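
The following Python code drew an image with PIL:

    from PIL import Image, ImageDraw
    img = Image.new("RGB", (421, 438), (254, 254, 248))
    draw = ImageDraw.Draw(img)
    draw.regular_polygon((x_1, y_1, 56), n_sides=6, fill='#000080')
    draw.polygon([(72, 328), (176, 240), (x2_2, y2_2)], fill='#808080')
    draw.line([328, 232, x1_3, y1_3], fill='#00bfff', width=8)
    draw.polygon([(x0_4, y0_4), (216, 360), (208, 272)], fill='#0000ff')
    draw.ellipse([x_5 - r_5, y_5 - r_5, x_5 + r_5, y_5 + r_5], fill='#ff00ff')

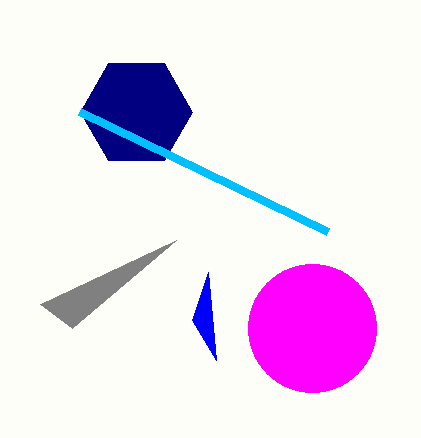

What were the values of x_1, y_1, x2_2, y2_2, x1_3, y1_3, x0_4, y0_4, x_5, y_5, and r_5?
x_1 = 136, y_1 = 112, x2_2 = 40, y2_2 = 304, x1_3 = 80, y1_3 = 112, x0_4 = 192, y0_4 = 320, x_5 = 312, y_5 = 328, r_5 = 64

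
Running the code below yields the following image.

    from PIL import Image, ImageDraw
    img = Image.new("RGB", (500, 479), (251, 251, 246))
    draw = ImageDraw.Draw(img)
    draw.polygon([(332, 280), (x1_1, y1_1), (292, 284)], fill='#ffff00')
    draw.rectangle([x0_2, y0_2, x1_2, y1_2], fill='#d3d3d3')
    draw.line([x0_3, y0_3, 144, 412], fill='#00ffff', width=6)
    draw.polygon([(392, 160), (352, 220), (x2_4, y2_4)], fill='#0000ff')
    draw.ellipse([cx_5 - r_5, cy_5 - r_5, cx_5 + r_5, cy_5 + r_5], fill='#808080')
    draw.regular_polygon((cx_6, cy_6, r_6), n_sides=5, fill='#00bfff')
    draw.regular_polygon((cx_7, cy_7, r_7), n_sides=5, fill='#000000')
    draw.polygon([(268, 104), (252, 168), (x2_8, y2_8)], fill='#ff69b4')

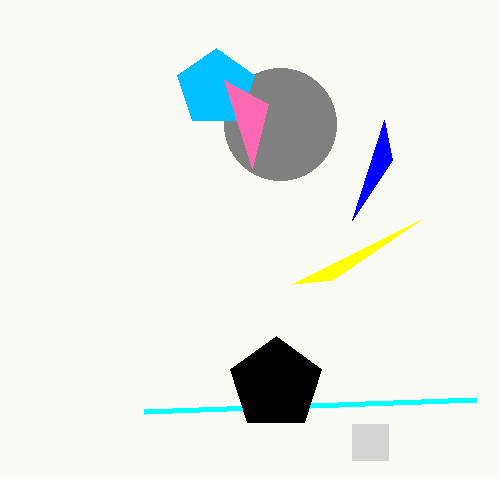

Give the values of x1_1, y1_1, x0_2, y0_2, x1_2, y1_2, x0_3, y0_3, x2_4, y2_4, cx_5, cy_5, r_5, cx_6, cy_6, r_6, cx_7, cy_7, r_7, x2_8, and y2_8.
x1_1 = 420, y1_1 = 220, x0_2 = 352, y0_2 = 424, x1_2 = 388, y1_2 = 460, x0_3 = 476, y0_3 = 400, x2_4 = 384, y2_4 = 120, cx_5 = 280, cy_5 = 124, r_5 = 56, cx_6 = 216, cy_6 = 88, r_6 = 40, cx_7 = 276, cy_7 = 384, r_7 = 48, x2_8 = 224, y2_8 = 80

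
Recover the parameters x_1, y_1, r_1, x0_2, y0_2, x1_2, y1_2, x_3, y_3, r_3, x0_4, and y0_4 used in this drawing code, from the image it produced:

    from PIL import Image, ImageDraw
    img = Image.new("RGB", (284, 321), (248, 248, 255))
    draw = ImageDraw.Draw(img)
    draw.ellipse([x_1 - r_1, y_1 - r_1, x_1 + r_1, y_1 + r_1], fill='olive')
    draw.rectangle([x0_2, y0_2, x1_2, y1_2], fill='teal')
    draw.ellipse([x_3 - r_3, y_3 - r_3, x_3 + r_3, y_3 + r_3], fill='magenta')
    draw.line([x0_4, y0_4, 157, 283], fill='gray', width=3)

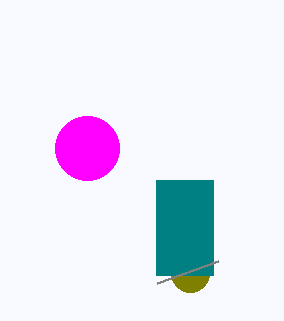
x_1 = 190
y_1 = 273
r_1 = 19
x0_2 = 156
y0_2 = 180
x1_2 = 213
y1_2 = 275
x_3 = 87
y_3 = 148
r_3 = 32
x0_4 = 218
y0_4 = 261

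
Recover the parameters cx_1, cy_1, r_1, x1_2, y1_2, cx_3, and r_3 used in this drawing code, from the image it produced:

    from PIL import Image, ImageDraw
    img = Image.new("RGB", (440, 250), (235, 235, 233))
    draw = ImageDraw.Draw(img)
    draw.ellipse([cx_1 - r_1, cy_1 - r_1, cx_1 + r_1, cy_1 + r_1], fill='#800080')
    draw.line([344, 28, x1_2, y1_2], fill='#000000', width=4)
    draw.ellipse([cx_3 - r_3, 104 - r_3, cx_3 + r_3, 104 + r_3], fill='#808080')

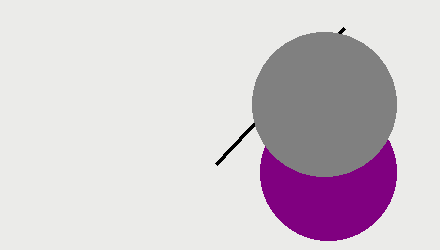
cx_1 = 328, cy_1 = 172, r_1 = 68, x1_2 = 216, y1_2 = 164, cx_3 = 324, r_3 = 72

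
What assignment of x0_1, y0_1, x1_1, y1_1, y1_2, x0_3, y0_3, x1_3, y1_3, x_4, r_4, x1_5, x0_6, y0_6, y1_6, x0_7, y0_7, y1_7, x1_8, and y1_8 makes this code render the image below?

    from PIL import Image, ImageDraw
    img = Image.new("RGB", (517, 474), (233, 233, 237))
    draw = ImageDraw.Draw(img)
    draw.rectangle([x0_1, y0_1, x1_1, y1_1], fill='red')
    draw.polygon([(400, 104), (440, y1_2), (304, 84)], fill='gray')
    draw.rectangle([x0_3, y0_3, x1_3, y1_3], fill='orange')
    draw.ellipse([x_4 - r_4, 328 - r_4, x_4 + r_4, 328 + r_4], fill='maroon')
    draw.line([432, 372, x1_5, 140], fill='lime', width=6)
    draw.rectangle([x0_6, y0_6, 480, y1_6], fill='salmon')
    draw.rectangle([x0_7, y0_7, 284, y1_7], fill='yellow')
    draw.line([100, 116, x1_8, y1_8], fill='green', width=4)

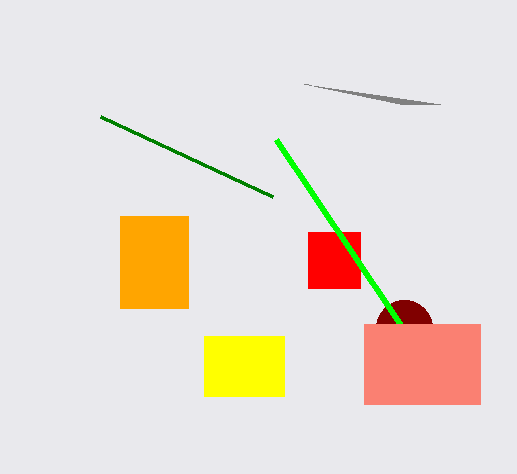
x0_1 = 308
y0_1 = 232
x1_1 = 360
y1_1 = 288
y1_2 = 104
x0_3 = 120
y0_3 = 216
x1_3 = 188
y1_3 = 308
x_4 = 404
r_4 = 28
x1_5 = 276
x0_6 = 364
y0_6 = 324
y1_6 = 404
x0_7 = 204
y0_7 = 336
y1_7 = 396
x1_8 = 272
y1_8 = 196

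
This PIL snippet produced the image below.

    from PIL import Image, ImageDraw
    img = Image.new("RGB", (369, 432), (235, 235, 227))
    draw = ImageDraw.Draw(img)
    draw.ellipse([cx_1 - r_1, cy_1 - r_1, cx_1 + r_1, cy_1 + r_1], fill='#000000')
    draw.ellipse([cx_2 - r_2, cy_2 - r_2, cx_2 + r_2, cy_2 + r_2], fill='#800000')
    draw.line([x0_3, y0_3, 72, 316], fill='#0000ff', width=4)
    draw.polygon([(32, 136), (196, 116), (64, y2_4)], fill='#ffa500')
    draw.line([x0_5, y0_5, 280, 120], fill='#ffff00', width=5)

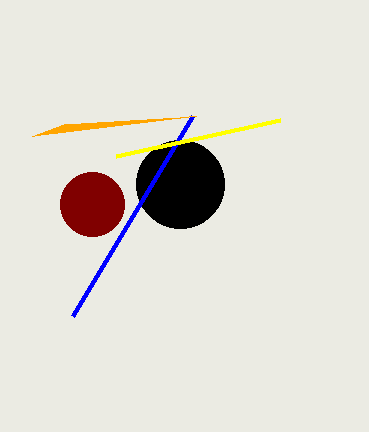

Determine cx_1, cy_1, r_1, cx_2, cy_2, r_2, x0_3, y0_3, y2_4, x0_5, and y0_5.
cx_1 = 180; cy_1 = 184; r_1 = 44; cx_2 = 92; cy_2 = 204; r_2 = 32; x0_3 = 192; y0_3 = 116; y2_4 = 124; x0_5 = 116; y0_5 = 156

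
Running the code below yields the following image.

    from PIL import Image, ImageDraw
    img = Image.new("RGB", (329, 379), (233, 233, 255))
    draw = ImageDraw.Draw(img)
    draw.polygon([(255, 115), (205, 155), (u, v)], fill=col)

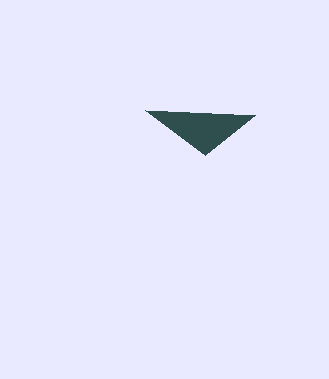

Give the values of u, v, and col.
u = 145; v = 110; col = 'darkslategray'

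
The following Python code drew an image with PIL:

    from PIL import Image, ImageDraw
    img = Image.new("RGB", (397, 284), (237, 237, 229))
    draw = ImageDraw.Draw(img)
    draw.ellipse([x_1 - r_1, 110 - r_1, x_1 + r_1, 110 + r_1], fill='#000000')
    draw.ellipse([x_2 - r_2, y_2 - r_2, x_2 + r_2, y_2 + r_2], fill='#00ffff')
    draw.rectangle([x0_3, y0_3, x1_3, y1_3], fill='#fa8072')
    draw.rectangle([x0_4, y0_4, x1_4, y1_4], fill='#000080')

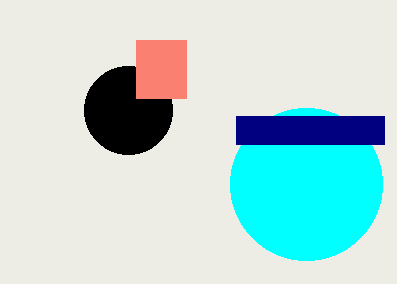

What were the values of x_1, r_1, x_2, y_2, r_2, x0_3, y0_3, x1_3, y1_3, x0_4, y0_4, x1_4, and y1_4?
x_1 = 128, r_1 = 44, x_2 = 306, y_2 = 184, r_2 = 76, x0_3 = 136, y0_3 = 40, x1_3 = 186, y1_3 = 98, x0_4 = 236, y0_4 = 116, x1_4 = 384, y1_4 = 144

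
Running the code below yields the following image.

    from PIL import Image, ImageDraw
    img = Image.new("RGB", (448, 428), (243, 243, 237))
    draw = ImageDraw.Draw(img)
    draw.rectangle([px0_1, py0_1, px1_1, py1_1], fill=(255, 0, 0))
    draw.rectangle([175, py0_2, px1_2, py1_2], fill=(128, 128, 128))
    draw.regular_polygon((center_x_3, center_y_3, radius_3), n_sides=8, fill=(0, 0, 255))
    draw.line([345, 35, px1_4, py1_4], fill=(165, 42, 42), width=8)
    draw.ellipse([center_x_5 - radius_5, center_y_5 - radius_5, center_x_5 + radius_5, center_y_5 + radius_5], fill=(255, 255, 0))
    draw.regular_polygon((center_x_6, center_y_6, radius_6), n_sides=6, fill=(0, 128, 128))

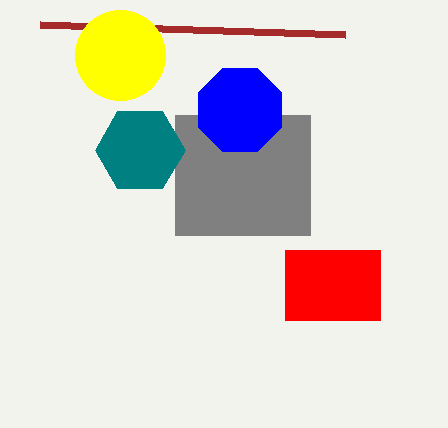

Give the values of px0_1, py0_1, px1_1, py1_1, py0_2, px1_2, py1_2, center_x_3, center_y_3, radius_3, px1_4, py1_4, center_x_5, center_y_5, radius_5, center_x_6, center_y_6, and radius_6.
px0_1 = 285
py0_1 = 250
px1_1 = 380
py1_1 = 320
py0_2 = 115
px1_2 = 310
py1_2 = 235
center_x_3 = 240
center_y_3 = 110
radius_3 = 45
px1_4 = 40
py1_4 = 25
center_x_5 = 120
center_y_5 = 55
radius_5 = 45
center_x_6 = 140
center_y_6 = 150
radius_6 = 45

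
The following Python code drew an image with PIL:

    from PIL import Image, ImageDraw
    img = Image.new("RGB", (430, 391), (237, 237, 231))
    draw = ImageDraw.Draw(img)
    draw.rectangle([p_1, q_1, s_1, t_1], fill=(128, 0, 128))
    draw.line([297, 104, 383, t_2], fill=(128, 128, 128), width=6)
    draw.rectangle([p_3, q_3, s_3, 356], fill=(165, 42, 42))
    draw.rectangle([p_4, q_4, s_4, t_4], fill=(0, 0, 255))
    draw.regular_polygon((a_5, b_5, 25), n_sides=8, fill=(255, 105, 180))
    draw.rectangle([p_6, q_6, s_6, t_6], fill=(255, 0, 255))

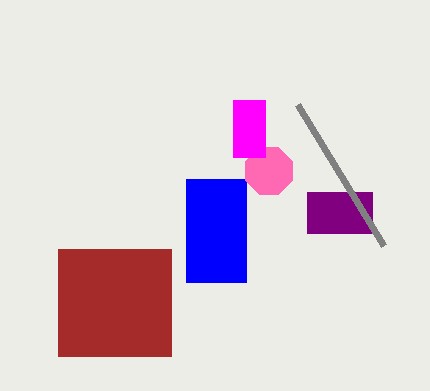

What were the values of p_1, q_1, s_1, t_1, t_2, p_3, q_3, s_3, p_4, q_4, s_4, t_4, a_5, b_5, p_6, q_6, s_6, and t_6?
p_1 = 307; q_1 = 192; s_1 = 372; t_1 = 233; t_2 = 245; p_3 = 58; q_3 = 249; s_3 = 171; p_4 = 186; q_4 = 179; s_4 = 246; t_4 = 282; a_5 = 269; b_5 = 171; p_6 = 233; q_6 = 100; s_6 = 265; t_6 = 157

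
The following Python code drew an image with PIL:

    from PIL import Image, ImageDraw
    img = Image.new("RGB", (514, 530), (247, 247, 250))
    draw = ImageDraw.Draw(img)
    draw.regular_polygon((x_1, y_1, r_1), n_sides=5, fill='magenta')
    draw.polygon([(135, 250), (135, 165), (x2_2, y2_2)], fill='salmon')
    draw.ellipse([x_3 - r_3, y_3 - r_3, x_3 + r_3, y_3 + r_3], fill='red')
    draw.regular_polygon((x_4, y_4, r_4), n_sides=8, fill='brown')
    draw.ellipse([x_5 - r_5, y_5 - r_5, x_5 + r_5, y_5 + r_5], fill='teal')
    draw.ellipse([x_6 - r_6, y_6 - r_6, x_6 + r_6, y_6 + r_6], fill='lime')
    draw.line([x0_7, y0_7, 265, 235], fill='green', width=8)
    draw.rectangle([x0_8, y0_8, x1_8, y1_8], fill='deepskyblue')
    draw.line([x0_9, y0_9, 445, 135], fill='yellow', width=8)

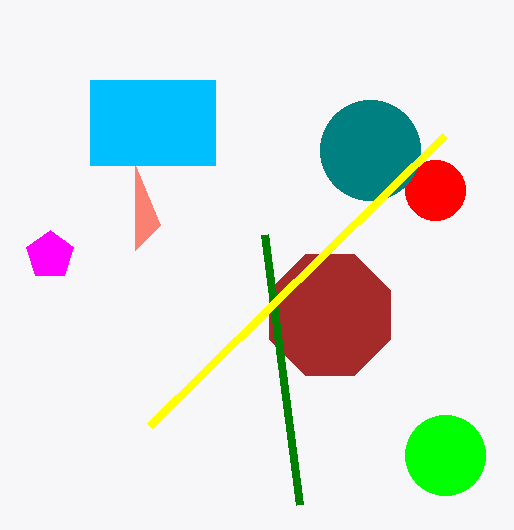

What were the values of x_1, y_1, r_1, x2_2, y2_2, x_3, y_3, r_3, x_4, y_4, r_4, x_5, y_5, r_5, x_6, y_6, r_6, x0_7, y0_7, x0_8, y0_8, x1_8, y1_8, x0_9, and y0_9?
x_1 = 50, y_1 = 255, r_1 = 25, x2_2 = 160, y2_2 = 225, x_3 = 435, y_3 = 190, r_3 = 30, x_4 = 330, y_4 = 315, r_4 = 65, x_5 = 370, y_5 = 150, r_5 = 50, x_6 = 445, y_6 = 455, r_6 = 40, x0_7 = 300, y0_7 = 505, x0_8 = 90, y0_8 = 80, x1_8 = 215, y1_8 = 165, x0_9 = 150, y0_9 = 425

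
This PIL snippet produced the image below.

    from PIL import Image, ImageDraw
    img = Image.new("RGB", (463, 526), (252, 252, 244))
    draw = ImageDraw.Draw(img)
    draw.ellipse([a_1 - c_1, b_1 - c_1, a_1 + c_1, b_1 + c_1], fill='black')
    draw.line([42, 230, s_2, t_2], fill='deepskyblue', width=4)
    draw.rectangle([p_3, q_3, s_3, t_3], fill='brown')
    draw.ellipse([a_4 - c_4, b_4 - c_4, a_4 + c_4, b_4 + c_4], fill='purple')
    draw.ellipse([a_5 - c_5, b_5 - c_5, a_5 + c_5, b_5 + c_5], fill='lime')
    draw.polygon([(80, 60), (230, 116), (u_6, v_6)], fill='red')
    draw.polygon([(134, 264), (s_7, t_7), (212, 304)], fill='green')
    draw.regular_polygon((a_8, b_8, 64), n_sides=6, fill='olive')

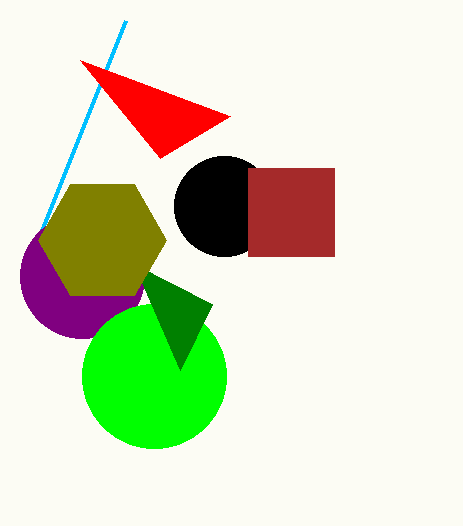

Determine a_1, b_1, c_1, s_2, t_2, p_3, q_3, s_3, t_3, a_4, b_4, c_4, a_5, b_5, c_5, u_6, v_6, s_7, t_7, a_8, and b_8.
a_1 = 224, b_1 = 206, c_1 = 50, s_2 = 126, t_2 = 20, p_3 = 248, q_3 = 168, s_3 = 334, t_3 = 256, a_4 = 82, b_4 = 276, c_4 = 62, a_5 = 154, b_5 = 376, c_5 = 72, u_6 = 160, v_6 = 158, s_7 = 180, t_7 = 370, a_8 = 102, b_8 = 240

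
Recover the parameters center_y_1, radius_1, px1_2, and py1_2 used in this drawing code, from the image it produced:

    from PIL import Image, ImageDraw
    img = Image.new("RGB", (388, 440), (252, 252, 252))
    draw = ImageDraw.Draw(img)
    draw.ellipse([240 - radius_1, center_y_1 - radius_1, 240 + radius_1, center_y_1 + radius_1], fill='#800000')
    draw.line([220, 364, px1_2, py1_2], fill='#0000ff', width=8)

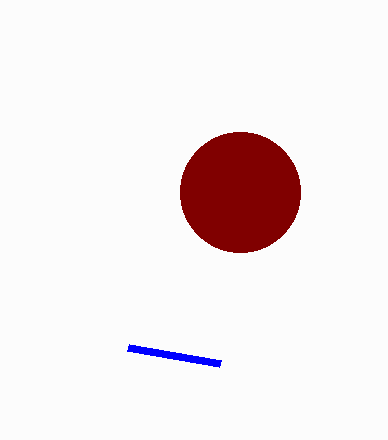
center_y_1 = 192, radius_1 = 60, px1_2 = 128, py1_2 = 348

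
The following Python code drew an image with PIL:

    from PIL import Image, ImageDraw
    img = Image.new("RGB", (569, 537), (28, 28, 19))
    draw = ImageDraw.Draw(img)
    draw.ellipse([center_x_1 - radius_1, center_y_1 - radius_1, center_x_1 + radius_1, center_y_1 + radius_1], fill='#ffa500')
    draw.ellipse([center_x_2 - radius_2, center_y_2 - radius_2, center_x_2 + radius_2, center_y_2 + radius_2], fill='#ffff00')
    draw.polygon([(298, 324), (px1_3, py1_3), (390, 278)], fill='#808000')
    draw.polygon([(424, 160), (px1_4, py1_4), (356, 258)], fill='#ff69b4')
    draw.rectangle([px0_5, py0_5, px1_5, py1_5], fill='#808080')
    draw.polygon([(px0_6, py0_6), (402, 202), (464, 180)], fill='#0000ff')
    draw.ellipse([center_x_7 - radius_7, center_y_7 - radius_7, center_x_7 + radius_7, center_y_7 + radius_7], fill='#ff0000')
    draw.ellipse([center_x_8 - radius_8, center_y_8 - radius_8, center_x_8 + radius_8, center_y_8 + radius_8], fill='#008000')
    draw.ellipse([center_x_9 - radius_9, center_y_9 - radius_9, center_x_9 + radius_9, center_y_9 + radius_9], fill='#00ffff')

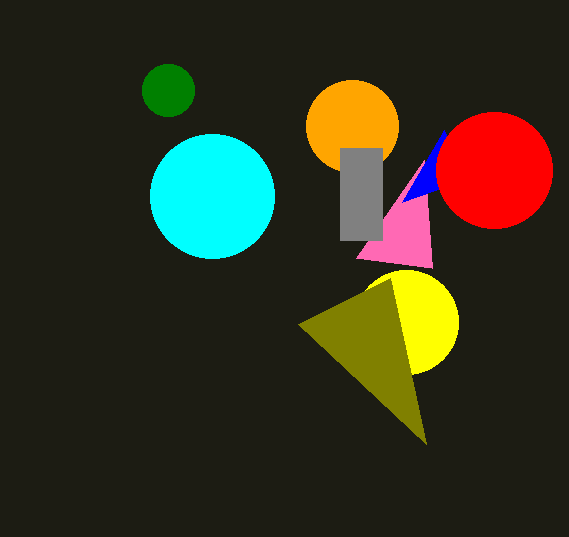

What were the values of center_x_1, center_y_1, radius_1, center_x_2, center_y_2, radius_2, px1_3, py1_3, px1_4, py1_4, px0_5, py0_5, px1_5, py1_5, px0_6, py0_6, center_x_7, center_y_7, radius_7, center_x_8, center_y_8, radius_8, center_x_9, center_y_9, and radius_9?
center_x_1 = 352; center_y_1 = 126; radius_1 = 46; center_x_2 = 406; center_y_2 = 322; radius_2 = 52; px1_3 = 426; py1_3 = 444; px1_4 = 432; py1_4 = 268; px0_5 = 340; py0_5 = 148; px1_5 = 382; py1_5 = 240; px0_6 = 444; py0_6 = 130; center_x_7 = 494; center_y_7 = 170; radius_7 = 58; center_x_8 = 168; center_y_8 = 90; radius_8 = 26; center_x_9 = 212; center_y_9 = 196; radius_9 = 62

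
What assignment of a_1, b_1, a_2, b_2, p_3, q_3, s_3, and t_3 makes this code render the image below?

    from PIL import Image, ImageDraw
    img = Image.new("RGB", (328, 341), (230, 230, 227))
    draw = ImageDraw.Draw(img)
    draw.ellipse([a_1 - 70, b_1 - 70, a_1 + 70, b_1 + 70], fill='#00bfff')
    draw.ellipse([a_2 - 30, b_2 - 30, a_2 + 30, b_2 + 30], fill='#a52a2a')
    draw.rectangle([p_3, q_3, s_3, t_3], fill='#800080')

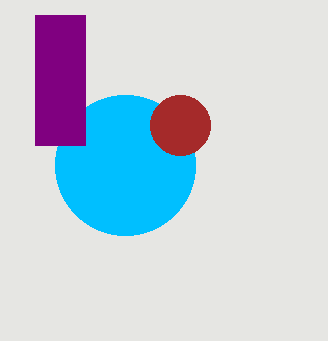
a_1 = 125
b_1 = 165
a_2 = 180
b_2 = 125
p_3 = 35
q_3 = 15
s_3 = 85
t_3 = 145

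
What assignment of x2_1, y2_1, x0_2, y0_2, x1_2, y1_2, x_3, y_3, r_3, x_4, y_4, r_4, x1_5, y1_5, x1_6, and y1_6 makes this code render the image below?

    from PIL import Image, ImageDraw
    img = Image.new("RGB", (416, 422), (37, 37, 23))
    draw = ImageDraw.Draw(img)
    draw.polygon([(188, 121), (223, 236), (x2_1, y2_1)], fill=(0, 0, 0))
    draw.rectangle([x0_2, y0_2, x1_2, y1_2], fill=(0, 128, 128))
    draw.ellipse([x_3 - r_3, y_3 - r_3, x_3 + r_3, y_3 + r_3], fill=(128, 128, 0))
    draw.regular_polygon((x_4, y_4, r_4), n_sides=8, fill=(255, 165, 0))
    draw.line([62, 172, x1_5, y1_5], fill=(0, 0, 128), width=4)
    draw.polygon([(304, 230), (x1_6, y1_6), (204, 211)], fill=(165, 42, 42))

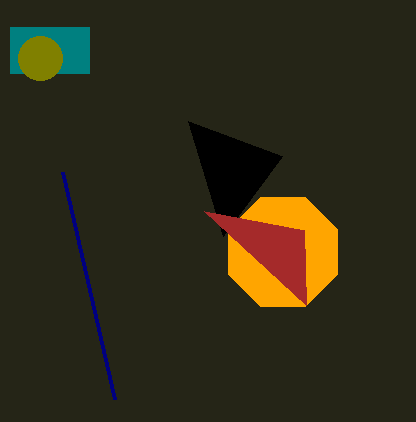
x2_1 = 282; y2_1 = 156; x0_2 = 10; y0_2 = 27; x1_2 = 89; y1_2 = 73; x_3 = 40; y_3 = 58; r_3 = 22; x_4 = 283; y_4 = 252; r_4 = 59; x1_5 = 114; y1_5 = 399; x1_6 = 306; y1_6 = 305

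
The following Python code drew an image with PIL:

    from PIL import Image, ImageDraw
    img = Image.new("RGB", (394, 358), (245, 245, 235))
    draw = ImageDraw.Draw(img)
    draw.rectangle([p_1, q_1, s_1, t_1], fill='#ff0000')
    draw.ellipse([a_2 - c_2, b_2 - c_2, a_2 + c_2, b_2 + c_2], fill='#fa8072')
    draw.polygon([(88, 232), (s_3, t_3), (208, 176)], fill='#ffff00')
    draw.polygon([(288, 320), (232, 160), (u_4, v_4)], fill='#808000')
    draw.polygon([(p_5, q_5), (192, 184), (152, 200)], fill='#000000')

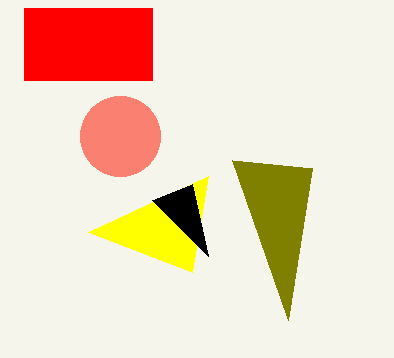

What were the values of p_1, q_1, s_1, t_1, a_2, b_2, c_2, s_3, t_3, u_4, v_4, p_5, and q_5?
p_1 = 24, q_1 = 8, s_1 = 152, t_1 = 80, a_2 = 120, b_2 = 136, c_2 = 40, s_3 = 192, t_3 = 272, u_4 = 312, v_4 = 168, p_5 = 208, q_5 = 256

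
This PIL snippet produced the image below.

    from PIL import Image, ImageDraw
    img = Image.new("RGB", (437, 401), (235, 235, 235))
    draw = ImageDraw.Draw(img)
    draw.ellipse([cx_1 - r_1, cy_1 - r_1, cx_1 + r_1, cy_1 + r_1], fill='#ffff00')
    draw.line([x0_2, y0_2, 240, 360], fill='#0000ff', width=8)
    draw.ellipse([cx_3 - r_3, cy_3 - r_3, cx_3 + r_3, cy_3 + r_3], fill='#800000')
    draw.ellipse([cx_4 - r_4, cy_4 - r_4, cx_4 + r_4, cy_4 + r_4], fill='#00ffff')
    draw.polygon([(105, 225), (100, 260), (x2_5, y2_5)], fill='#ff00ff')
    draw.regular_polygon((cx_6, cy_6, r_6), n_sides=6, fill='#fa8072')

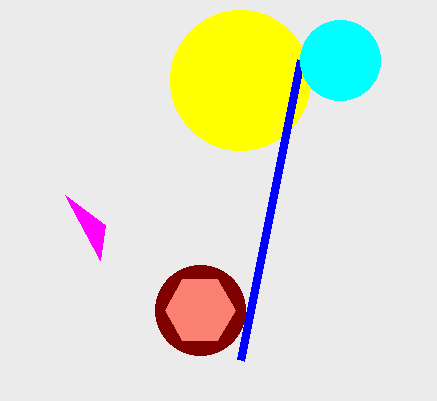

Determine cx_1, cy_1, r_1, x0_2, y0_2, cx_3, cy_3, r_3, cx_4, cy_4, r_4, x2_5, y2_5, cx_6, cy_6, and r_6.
cx_1 = 240; cy_1 = 80; r_1 = 70; x0_2 = 300; y0_2 = 60; cx_3 = 200; cy_3 = 310; r_3 = 45; cx_4 = 340; cy_4 = 60; r_4 = 40; x2_5 = 65; y2_5 = 195; cx_6 = 200; cy_6 = 310; r_6 = 35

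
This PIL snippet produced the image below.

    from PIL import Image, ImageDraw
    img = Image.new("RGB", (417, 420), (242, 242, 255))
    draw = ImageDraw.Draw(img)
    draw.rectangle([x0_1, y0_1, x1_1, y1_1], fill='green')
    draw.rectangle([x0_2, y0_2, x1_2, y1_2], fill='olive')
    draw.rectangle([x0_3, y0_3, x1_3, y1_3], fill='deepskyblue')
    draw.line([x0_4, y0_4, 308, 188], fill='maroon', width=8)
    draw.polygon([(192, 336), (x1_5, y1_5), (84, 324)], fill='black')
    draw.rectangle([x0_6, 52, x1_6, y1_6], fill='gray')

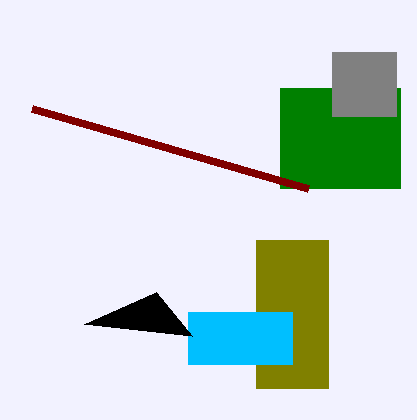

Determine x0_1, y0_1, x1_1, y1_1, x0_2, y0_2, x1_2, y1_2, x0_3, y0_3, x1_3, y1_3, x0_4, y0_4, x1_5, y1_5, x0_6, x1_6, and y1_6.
x0_1 = 280; y0_1 = 88; x1_1 = 400; y1_1 = 188; x0_2 = 256; y0_2 = 240; x1_2 = 328; y1_2 = 388; x0_3 = 188; y0_3 = 312; x1_3 = 292; y1_3 = 364; x0_4 = 32; y0_4 = 108; x1_5 = 156; y1_5 = 292; x0_6 = 332; x1_6 = 396; y1_6 = 116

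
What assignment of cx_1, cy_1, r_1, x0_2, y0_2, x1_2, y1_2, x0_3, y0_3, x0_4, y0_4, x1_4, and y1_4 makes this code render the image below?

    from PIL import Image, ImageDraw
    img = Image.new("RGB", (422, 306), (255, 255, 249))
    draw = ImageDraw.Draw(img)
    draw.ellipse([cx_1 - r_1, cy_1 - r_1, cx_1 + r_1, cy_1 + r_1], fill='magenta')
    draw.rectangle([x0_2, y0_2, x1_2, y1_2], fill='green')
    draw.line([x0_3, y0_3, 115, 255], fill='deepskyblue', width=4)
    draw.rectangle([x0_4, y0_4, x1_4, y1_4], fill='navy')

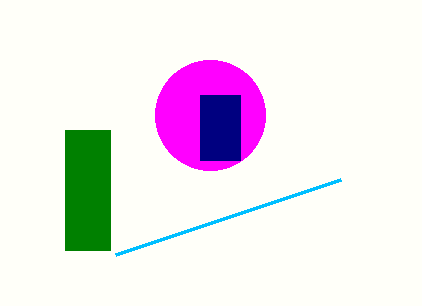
cx_1 = 210; cy_1 = 115; r_1 = 55; x0_2 = 65; y0_2 = 130; x1_2 = 110; y1_2 = 250; x0_3 = 340; y0_3 = 180; x0_4 = 200; y0_4 = 95; x1_4 = 240; y1_4 = 160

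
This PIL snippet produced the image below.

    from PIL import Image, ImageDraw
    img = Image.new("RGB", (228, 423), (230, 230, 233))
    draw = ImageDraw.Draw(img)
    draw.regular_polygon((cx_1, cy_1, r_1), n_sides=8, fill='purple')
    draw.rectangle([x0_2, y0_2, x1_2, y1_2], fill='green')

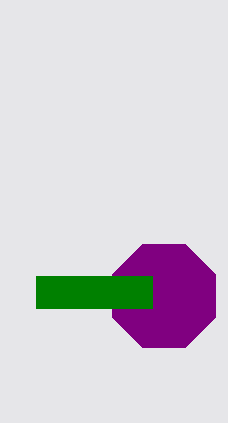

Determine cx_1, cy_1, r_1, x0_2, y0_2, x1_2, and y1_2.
cx_1 = 164
cy_1 = 296
r_1 = 56
x0_2 = 36
y0_2 = 276
x1_2 = 152
y1_2 = 308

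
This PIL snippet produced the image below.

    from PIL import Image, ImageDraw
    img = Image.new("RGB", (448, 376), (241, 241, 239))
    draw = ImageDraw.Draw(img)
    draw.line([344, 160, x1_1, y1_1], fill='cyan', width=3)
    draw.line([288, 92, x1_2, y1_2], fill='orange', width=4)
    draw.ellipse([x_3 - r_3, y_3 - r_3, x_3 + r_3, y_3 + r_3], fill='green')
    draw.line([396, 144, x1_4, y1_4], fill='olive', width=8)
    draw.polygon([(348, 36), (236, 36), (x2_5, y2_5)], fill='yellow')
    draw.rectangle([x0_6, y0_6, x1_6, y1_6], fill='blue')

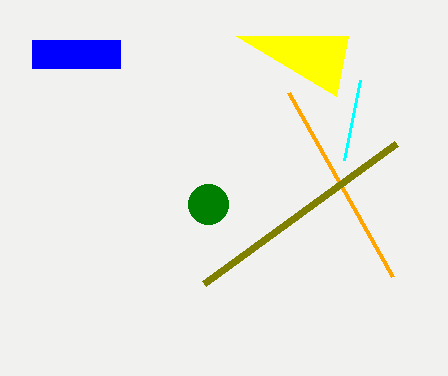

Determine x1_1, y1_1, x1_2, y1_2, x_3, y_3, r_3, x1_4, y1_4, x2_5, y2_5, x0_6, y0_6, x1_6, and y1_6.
x1_1 = 360; y1_1 = 80; x1_2 = 392; y1_2 = 276; x_3 = 208; y_3 = 204; r_3 = 20; x1_4 = 204; y1_4 = 284; x2_5 = 336; y2_5 = 96; x0_6 = 32; y0_6 = 40; x1_6 = 120; y1_6 = 68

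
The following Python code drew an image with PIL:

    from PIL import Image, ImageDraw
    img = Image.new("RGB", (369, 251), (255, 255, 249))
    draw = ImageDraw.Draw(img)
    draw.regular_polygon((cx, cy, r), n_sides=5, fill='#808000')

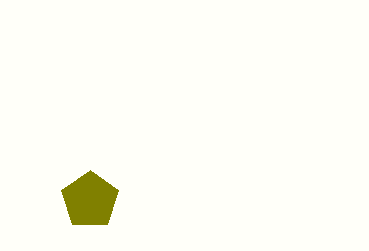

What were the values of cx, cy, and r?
cx = 90
cy = 200
r = 30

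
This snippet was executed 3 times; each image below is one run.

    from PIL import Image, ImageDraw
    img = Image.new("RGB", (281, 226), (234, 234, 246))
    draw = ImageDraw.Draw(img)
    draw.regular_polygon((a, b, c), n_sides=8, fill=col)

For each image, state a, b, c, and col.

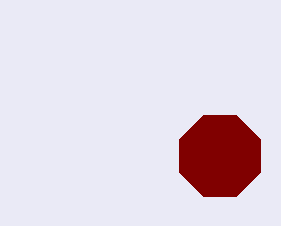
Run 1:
a = 220
b = 156
c = 44
col = 'maroon'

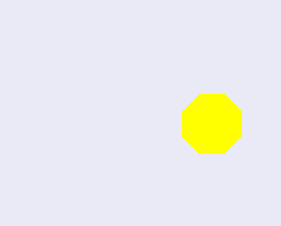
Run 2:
a = 212
b = 124
c = 32
col = 'yellow'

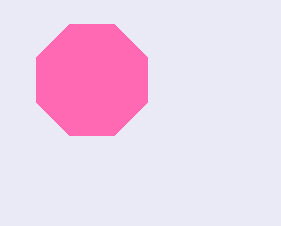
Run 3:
a = 92, b = 80, c = 60, col = 'hotpink'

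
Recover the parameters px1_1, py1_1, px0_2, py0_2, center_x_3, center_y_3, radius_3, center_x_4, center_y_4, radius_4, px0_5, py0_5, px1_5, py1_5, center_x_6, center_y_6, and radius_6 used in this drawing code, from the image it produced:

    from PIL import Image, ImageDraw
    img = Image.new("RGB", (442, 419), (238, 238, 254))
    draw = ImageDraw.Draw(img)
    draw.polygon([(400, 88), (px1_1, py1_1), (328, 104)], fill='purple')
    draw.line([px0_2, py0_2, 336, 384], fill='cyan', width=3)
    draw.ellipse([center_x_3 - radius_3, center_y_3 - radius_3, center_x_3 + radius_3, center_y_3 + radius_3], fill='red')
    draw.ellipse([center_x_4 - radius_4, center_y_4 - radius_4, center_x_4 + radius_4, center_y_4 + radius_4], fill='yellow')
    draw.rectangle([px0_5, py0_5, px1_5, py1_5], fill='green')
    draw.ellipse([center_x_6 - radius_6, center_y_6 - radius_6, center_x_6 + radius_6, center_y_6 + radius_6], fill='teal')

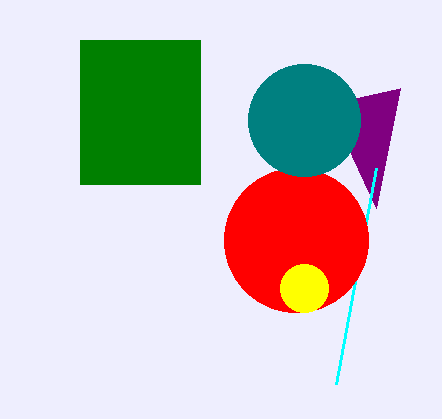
px1_1 = 376
py1_1 = 208
px0_2 = 376
py0_2 = 168
center_x_3 = 296
center_y_3 = 240
radius_3 = 72
center_x_4 = 304
center_y_4 = 288
radius_4 = 24
px0_5 = 80
py0_5 = 40
px1_5 = 200
py1_5 = 184
center_x_6 = 304
center_y_6 = 120
radius_6 = 56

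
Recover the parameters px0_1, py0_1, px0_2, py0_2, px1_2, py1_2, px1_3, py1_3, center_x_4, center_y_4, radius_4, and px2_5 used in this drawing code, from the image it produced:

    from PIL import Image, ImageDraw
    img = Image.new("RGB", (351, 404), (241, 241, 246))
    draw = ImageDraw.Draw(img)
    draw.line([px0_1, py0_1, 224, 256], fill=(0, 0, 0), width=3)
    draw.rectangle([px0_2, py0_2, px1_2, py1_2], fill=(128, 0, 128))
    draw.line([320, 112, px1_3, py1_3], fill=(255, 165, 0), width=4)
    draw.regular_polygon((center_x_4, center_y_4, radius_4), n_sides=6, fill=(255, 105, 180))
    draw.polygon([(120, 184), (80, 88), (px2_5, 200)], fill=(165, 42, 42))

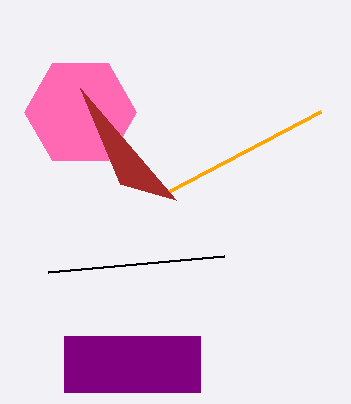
px0_1 = 48; py0_1 = 272; px0_2 = 64; py0_2 = 336; px1_2 = 200; py1_2 = 392; px1_3 = 168; py1_3 = 192; center_x_4 = 80; center_y_4 = 112; radius_4 = 56; px2_5 = 176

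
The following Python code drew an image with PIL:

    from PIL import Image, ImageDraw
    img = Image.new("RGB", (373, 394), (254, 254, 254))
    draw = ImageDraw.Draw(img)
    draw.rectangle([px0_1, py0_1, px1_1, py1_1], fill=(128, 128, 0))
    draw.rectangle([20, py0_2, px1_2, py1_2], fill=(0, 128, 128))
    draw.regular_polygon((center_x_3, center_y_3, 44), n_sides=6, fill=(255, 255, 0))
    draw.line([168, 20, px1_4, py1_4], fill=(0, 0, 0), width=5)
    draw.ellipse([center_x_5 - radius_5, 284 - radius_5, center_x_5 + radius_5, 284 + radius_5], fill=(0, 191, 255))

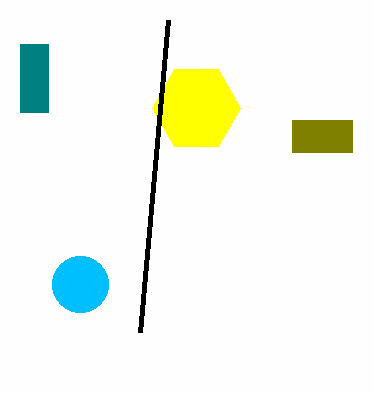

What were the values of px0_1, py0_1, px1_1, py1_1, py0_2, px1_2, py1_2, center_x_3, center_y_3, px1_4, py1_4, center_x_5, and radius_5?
px0_1 = 292
py0_1 = 120
px1_1 = 352
py1_1 = 152
py0_2 = 44
px1_2 = 48
py1_2 = 112
center_x_3 = 196
center_y_3 = 108
px1_4 = 140
py1_4 = 332
center_x_5 = 80
radius_5 = 28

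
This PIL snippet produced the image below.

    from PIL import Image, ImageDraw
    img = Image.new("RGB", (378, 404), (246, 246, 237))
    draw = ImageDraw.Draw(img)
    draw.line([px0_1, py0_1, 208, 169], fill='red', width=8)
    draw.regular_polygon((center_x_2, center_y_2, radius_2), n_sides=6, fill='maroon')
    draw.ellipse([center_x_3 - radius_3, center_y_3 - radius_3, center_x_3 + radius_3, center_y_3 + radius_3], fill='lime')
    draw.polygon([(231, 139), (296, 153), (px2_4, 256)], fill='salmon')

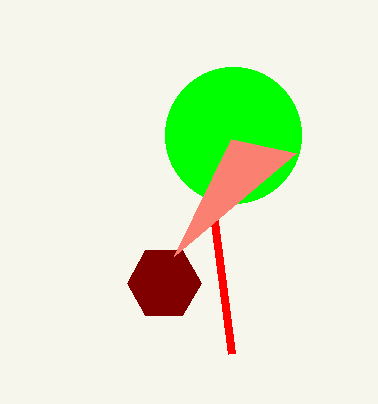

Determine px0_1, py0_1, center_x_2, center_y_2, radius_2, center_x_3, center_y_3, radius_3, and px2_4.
px0_1 = 232; py0_1 = 354; center_x_2 = 164; center_y_2 = 283; radius_2 = 37; center_x_3 = 233; center_y_3 = 135; radius_3 = 68; px2_4 = 174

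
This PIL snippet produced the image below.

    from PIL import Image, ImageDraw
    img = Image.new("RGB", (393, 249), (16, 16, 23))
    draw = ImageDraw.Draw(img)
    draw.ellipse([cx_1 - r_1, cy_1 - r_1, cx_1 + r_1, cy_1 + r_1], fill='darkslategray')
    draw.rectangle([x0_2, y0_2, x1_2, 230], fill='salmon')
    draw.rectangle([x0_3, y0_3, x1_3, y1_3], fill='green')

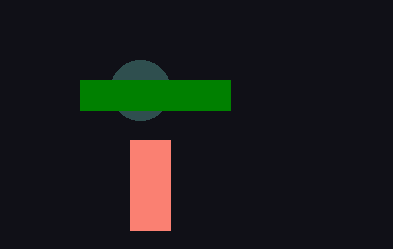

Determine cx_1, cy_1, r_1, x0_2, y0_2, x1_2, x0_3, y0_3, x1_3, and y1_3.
cx_1 = 140
cy_1 = 90
r_1 = 30
x0_2 = 130
y0_2 = 140
x1_2 = 170
x0_3 = 80
y0_3 = 80
x1_3 = 230
y1_3 = 110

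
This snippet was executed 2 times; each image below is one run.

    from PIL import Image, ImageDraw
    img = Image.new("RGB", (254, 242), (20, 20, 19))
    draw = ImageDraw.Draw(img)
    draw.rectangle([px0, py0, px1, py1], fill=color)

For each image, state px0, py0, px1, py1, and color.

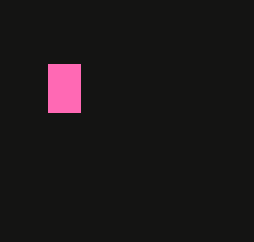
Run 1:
px0 = 48, py0 = 64, px1 = 80, py1 = 112, color = 'hotpink'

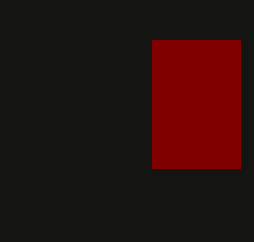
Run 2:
px0 = 152
py0 = 40
px1 = 240
py1 = 168
color = 'maroon'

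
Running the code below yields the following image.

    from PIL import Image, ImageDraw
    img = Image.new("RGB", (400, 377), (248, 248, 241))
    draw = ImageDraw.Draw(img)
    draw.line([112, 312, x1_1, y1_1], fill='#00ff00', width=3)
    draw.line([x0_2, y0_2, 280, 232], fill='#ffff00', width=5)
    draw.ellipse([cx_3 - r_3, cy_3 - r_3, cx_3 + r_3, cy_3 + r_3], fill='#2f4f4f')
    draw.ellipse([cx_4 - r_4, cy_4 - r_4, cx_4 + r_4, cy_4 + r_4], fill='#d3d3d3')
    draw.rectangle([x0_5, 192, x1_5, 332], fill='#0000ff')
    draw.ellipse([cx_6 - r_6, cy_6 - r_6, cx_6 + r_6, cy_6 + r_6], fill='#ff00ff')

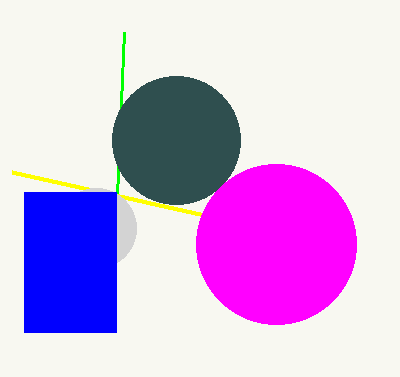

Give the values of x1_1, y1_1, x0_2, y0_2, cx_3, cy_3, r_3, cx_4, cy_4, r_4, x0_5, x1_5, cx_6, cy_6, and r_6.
x1_1 = 124
y1_1 = 32
x0_2 = 12
y0_2 = 172
cx_3 = 176
cy_3 = 140
r_3 = 64
cx_4 = 96
cy_4 = 228
r_4 = 40
x0_5 = 24
x1_5 = 116
cx_6 = 276
cy_6 = 244
r_6 = 80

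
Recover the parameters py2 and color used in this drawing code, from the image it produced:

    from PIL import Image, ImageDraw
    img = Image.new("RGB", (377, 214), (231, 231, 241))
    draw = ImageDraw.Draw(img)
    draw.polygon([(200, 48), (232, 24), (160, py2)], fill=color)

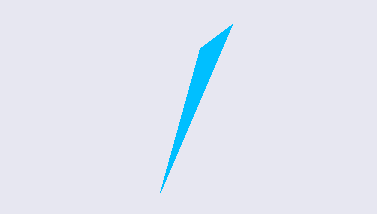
py2 = 192; color = 'deepskyblue'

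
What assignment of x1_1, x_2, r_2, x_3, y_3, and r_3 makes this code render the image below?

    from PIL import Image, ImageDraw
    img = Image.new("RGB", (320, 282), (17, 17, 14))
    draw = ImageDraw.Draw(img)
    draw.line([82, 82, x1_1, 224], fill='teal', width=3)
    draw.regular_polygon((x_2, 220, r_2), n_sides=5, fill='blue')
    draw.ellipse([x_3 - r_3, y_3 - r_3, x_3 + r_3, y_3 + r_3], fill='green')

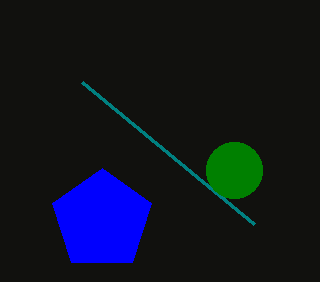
x1_1 = 254; x_2 = 102; r_2 = 52; x_3 = 234; y_3 = 170; r_3 = 28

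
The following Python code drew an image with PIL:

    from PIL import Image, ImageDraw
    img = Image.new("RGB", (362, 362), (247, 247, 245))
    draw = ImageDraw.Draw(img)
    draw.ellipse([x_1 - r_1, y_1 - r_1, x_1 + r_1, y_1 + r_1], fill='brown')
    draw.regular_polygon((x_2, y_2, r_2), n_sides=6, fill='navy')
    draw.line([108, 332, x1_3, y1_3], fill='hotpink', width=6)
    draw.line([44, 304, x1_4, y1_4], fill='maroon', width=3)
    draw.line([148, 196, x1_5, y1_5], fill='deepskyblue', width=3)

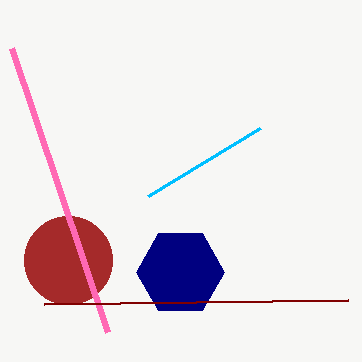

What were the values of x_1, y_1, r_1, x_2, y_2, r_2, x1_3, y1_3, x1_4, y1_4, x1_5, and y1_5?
x_1 = 68; y_1 = 260; r_1 = 44; x_2 = 180; y_2 = 272; r_2 = 44; x1_3 = 12; y1_3 = 48; x1_4 = 348; y1_4 = 300; x1_5 = 260; y1_5 = 128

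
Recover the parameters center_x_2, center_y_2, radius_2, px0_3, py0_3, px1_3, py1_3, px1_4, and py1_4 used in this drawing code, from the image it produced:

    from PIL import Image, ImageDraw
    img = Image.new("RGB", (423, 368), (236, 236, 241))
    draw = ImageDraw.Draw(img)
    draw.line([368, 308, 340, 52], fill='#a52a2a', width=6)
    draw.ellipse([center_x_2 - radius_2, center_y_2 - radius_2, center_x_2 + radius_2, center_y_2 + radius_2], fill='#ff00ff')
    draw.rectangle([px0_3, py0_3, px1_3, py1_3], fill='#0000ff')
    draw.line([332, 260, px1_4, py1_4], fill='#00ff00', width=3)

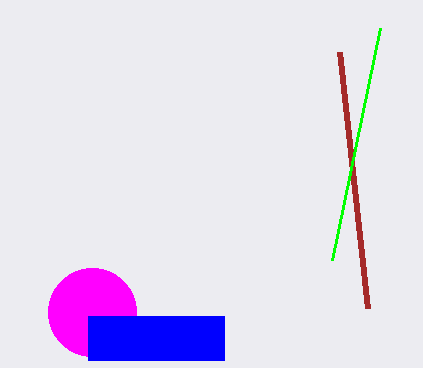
center_x_2 = 92, center_y_2 = 312, radius_2 = 44, px0_3 = 88, py0_3 = 316, px1_3 = 224, py1_3 = 360, px1_4 = 380, py1_4 = 28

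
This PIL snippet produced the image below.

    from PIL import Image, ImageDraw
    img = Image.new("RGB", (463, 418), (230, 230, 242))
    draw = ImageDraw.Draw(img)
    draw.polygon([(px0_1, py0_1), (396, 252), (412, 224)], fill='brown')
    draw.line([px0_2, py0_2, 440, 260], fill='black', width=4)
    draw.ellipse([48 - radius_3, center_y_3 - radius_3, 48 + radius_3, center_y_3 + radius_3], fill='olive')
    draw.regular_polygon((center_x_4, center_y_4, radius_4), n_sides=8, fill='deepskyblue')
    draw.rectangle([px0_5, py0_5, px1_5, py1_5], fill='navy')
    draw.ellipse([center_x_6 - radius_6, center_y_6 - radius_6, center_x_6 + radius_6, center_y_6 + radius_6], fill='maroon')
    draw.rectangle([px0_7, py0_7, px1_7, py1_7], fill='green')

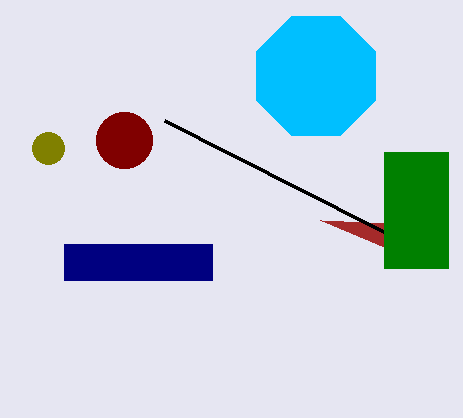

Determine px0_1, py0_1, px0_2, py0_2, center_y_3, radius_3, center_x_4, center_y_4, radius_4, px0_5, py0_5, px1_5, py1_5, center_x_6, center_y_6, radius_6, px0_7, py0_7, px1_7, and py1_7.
px0_1 = 320
py0_1 = 220
px0_2 = 164
py0_2 = 120
center_y_3 = 148
radius_3 = 16
center_x_4 = 316
center_y_4 = 76
radius_4 = 64
px0_5 = 64
py0_5 = 244
px1_5 = 212
py1_5 = 280
center_x_6 = 124
center_y_6 = 140
radius_6 = 28
px0_7 = 384
py0_7 = 152
px1_7 = 448
py1_7 = 268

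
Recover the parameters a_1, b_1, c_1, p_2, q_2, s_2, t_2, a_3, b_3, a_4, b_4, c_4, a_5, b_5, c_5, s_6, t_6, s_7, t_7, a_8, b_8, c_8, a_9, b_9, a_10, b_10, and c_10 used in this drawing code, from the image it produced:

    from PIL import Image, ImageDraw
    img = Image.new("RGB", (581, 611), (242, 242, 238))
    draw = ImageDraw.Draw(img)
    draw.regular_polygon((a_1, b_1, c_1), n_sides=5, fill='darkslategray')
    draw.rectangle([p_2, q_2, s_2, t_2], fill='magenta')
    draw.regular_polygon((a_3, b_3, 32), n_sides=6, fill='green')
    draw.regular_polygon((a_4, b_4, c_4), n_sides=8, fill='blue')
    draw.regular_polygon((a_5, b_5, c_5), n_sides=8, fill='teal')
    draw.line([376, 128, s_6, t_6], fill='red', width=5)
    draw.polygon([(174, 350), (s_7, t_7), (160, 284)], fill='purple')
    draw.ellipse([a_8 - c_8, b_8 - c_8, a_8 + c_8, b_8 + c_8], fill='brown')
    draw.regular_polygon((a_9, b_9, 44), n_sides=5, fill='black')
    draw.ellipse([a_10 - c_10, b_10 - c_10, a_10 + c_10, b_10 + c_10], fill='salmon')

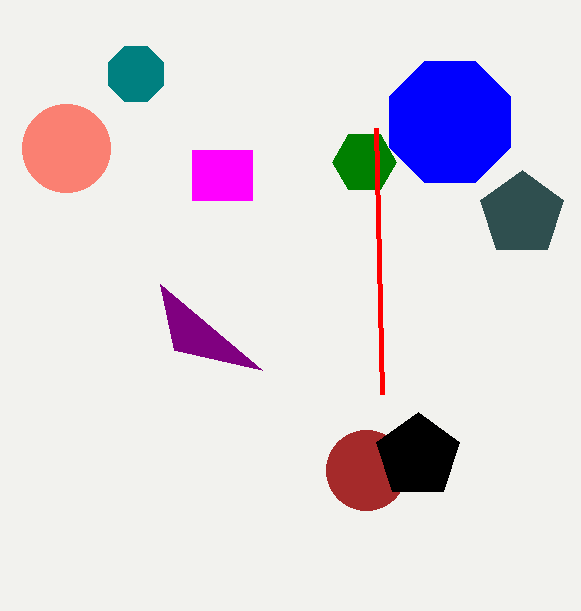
a_1 = 522
b_1 = 214
c_1 = 44
p_2 = 192
q_2 = 150
s_2 = 252
t_2 = 200
a_3 = 364
b_3 = 162
a_4 = 450
b_4 = 122
c_4 = 66
a_5 = 136
b_5 = 74
c_5 = 30
s_6 = 382
t_6 = 394
s_7 = 262
t_7 = 370
a_8 = 366
b_8 = 470
c_8 = 40
a_9 = 418
b_9 = 456
a_10 = 66
b_10 = 148
c_10 = 44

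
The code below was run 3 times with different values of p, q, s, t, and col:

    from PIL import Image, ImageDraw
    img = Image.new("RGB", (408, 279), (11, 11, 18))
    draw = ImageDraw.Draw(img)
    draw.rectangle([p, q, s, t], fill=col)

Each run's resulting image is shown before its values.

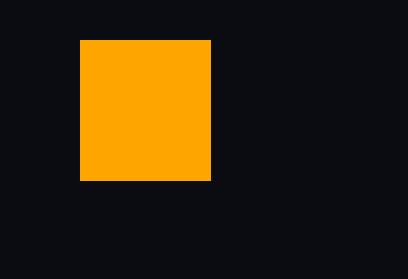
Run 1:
p = 80; q = 40; s = 210; t = 180; col = 'orange'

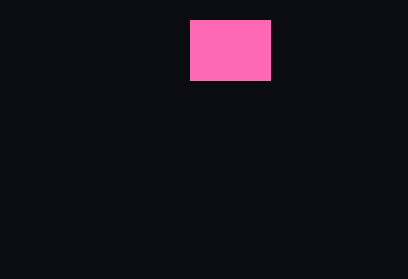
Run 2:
p = 190, q = 20, s = 270, t = 80, col = 'hotpink'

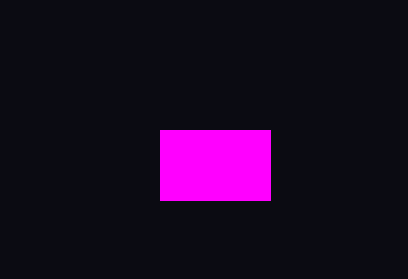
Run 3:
p = 160; q = 130; s = 270; t = 200; col = 'magenta'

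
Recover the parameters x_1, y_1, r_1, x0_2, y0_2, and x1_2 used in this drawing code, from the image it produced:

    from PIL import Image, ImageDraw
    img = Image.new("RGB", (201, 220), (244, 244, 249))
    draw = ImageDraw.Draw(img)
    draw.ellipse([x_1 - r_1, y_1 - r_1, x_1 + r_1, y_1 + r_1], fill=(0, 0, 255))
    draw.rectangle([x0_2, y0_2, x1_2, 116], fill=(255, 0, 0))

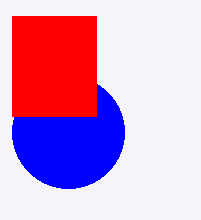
x_1 = 68; y_1 = 132; r_1 = 56; x0_2 = 12; y0_2 = 16; x1_2 = 96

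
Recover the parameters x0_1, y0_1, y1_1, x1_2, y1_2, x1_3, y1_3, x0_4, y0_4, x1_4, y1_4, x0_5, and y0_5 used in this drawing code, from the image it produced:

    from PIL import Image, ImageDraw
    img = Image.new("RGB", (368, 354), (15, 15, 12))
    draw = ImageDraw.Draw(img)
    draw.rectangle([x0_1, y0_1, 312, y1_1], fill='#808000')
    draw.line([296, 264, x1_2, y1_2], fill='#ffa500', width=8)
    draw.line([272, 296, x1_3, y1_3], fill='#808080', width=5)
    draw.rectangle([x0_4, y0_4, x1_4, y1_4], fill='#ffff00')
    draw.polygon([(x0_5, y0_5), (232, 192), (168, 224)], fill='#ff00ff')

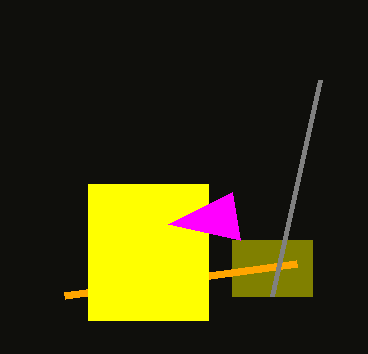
x0_1 = 232
y0_1 = 240
y1_1 = 296
x1_2 = 64
y1_2 = 296
x1_3 = 320
y1_3 = 80
x0_4 = 88
y0_4 = 184
x1_4 = 208
y1_4 = 320
x0_5 = 240
y0_5 = 240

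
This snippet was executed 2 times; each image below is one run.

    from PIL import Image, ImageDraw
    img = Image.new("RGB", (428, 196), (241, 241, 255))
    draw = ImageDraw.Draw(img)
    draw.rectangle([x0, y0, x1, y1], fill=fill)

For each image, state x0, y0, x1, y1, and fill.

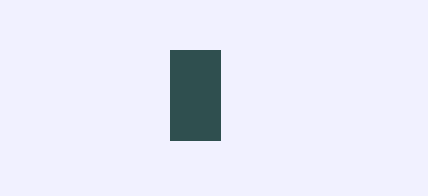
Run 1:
x0 = 170, y0 = 50, x1 = 220, y1 = 140, fill = 'darkslategray'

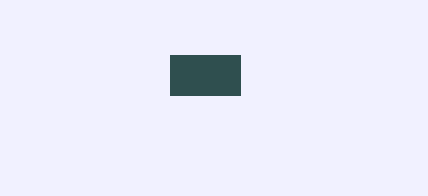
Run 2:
x0 = 170, y0 = 55, x1 = 240, y1 = 95, fill = 'darkslategray'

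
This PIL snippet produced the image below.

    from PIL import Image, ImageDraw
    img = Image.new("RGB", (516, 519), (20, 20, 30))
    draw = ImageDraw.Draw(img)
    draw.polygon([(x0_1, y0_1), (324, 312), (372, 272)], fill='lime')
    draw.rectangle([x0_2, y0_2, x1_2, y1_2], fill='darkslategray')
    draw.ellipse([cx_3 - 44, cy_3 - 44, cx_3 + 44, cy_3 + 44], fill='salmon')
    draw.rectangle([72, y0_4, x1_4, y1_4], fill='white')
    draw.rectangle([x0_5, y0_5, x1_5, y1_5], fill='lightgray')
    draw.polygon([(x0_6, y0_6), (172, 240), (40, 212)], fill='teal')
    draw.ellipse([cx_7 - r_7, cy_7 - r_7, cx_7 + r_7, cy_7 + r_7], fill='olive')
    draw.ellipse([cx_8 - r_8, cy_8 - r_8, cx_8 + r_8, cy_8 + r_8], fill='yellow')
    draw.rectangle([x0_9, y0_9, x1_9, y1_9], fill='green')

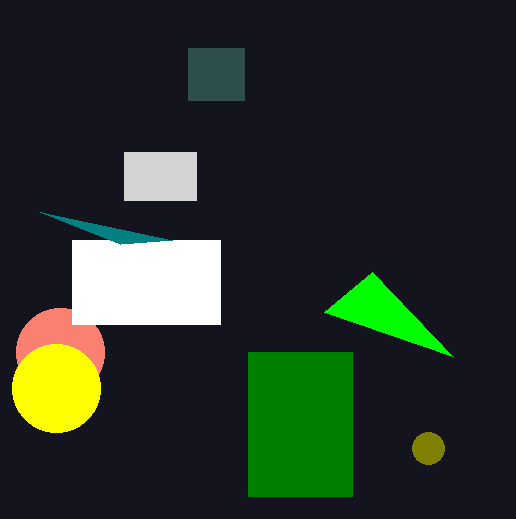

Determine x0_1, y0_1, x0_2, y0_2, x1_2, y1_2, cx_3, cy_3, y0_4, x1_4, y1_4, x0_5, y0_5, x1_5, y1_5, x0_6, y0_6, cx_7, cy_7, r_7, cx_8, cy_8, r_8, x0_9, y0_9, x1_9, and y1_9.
x0_1 = 452
y0_1 = 356
x0_2 = 188
y0_2 = 48
x1_2 = 244
y1_2 = 100
cx_3 = 60
cy_3 = 352
y0_4 = 240
x1_4 = 220
y1_4 = 324
x0_5 = 124
y0_5 = 152
x1_5 = 196
y1_5 = 200
x0_6 = 120
y0_6 = 244
cx_7 = 428
cy_7 = 448
r_7 = 16
cx_8 = 56
cy_8 = 388
r_8 = 44
x0_9 = 248
y0_9 = 352
x1_9 = 352
y1_9 = 496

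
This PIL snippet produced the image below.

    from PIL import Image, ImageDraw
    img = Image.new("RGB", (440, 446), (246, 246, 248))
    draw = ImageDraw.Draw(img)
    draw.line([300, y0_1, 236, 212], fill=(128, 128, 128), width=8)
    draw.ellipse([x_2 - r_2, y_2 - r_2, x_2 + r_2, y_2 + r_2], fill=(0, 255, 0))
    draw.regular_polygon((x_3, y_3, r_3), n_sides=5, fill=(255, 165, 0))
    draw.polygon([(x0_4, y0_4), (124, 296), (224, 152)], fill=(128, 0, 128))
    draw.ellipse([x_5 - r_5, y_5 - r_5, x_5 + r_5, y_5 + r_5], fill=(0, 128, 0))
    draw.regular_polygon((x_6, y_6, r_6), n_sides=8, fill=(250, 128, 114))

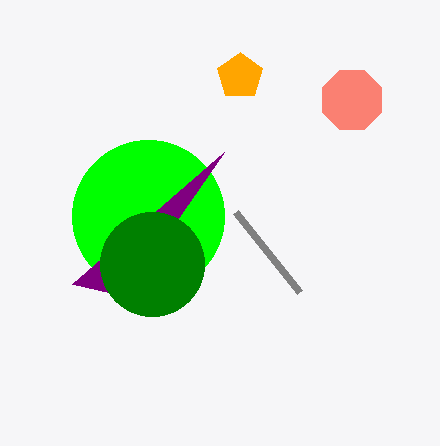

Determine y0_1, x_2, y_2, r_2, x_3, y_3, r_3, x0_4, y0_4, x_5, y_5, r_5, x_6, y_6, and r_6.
y0_1 = 292, x_2 = 148, y_2 = 216, r_2 = 76, x_3 = 240, y_3 = 76, r_3 = 24, x0_4 = 72, y0_4 = 284, x_5 = 152, y_5 = 264, r_5 = 52, x_6 = 352, y_6 = 100, r_6 = 32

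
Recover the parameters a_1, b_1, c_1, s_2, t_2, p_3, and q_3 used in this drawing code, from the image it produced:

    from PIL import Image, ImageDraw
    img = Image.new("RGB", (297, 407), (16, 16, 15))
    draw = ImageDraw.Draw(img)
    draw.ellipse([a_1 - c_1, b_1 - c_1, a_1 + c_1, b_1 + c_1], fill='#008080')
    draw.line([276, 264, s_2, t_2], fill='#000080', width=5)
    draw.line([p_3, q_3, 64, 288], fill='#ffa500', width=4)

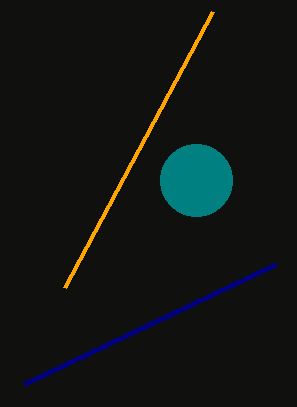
a_1 = 196, b_1 = 180, c_1 = 36, s_2 = 24, t_2 = 384, p_3 = 212, q_3 = 12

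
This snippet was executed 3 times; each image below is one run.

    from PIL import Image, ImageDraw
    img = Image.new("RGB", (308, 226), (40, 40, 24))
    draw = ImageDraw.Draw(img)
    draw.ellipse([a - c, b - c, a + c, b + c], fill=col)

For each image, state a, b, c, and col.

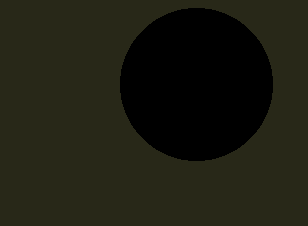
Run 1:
a = 196
b = 84
c = 76
col = 'black'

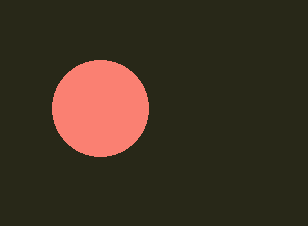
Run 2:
a = 100; b = 108; c = 48; col = 'salmon'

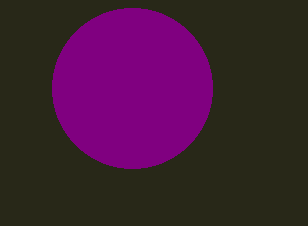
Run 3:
a = 132
b = 88
c = 80
col = 'purple'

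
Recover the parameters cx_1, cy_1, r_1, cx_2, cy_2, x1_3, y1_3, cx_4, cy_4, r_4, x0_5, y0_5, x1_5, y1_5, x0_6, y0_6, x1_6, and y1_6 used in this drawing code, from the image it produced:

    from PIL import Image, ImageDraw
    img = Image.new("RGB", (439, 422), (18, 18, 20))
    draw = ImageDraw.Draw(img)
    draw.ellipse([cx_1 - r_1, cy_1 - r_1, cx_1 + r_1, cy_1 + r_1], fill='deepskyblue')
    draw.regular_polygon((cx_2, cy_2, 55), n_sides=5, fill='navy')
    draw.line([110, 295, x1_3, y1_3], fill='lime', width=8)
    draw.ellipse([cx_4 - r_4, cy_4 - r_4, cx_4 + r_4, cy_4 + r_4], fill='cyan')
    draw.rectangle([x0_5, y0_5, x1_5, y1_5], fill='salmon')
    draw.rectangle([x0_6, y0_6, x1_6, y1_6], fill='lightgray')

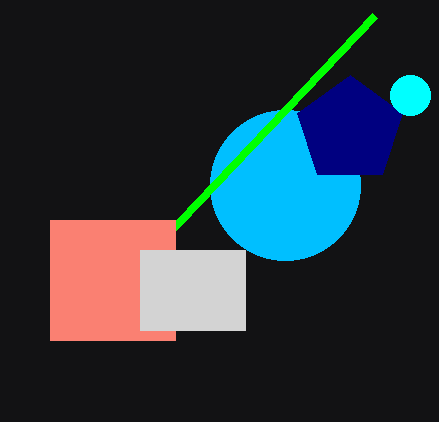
cx_1 = 285, cy_1 = 185, r_1 = 75, cx_2 = 350, cy_2 = 130, x1_3 = 375, y1_3 = 15, cx_4 = 410, cy_4 = 95, r_4 = 20, x0_5 = 50, y0_5 = 220, x1_5 = 175, y1_5 = 340, x0_6 = 140, y0_6 = 250, x1_6 = 245, y1_6 = 330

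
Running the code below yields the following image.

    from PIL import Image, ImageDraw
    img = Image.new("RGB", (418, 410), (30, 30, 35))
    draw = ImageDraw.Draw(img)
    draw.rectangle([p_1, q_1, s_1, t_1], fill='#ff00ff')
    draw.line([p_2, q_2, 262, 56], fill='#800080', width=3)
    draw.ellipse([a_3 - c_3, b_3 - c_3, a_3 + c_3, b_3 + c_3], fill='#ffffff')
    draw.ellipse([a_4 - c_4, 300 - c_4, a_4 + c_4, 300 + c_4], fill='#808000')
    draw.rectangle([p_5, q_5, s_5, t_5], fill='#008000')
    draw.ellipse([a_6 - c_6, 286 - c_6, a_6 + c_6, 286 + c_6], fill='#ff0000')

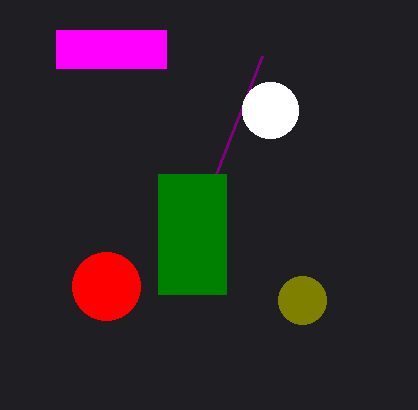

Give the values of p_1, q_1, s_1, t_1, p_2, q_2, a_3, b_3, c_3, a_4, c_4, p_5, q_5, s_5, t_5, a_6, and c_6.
p_1 = 56, q_1 = 30, s_1 = 166, t_1 = 68, p_2 = 216, q_2 = 174, a_3 = 270, b_3 = 110, c_3 = 28, a_4 = 302, c_4 = 24, p_5 = 158, q_5 = 174, s_5 = 226, t_5 = 294, a_6 = 106, c_6 = 34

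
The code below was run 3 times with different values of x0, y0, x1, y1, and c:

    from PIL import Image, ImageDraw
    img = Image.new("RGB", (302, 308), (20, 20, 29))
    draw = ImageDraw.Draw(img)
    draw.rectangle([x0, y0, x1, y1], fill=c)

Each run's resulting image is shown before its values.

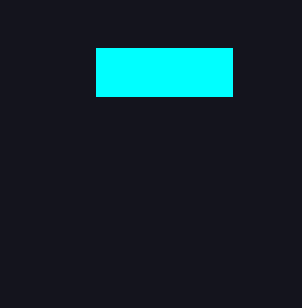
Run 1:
x0 = 96; y0 = 48; x1 = 232; y1 = 96; c = 'cyan'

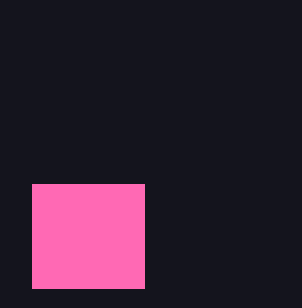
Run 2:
x0 = 32, y0 = 184, x1 = 144, y1 = 288, c = 'hotpink'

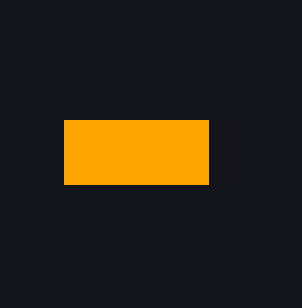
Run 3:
x0 = 64, y0 = 120, x1 = 208, y1 = 184, c = 'orange'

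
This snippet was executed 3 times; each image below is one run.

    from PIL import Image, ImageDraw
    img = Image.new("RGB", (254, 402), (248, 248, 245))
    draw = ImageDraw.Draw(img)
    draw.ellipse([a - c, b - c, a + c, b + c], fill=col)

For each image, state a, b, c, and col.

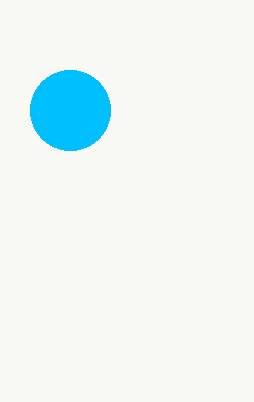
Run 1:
a = 70; b = 110; c = 40; col = 'deepskyblue'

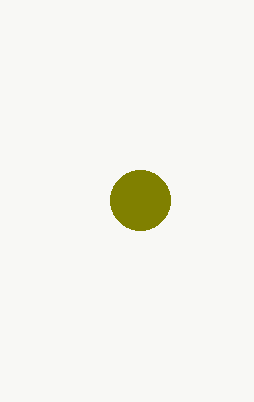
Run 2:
a = 140
b = 200
c = 30
col = 'olive'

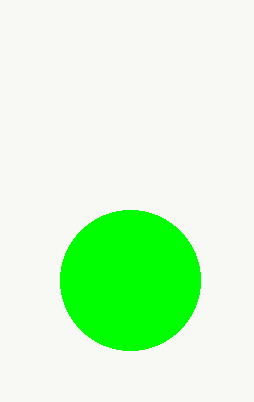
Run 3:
a = 130
b = 280
c = 70
col = 'lime'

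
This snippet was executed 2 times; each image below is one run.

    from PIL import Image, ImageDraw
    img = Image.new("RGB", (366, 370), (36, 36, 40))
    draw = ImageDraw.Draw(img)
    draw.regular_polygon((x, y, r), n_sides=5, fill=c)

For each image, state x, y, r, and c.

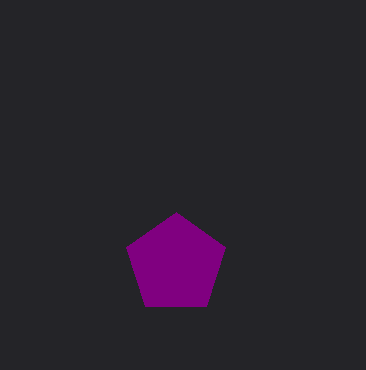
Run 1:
x = 176; y = 264; r = 52; c = 'purple'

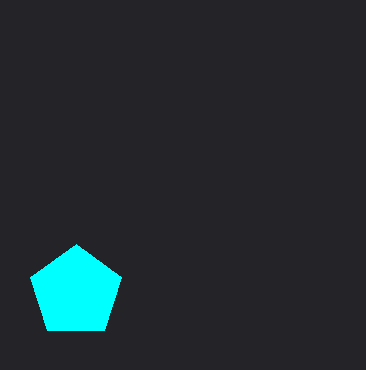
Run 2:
x = 76; y = 292; r = 48; c = 'cyan'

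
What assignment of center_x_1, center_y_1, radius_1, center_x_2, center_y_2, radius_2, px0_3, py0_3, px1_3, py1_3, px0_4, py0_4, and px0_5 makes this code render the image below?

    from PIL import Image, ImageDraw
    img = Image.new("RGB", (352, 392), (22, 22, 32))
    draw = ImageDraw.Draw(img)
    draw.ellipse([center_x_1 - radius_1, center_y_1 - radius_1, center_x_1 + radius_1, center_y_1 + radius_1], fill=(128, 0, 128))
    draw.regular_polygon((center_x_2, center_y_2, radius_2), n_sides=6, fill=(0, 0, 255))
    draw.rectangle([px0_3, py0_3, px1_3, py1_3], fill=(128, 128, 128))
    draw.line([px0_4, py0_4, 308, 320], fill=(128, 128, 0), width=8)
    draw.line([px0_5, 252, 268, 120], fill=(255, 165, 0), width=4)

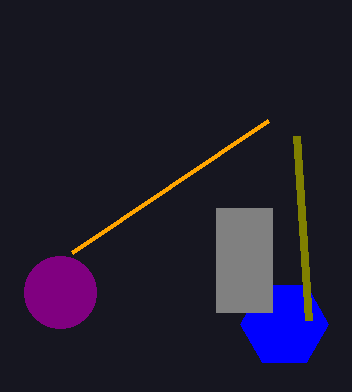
center_x_1 = 60, center_y_1 = 292, radius_1 = 36, center_x_2 = 284, center_y_2 = 324, radius_2 = 44, px0_3 = 216, py0_3 = 208, px1_3 = 272, py1_3 = 312, px0_4 = 296, py0_4 = 136, px0_5 = 72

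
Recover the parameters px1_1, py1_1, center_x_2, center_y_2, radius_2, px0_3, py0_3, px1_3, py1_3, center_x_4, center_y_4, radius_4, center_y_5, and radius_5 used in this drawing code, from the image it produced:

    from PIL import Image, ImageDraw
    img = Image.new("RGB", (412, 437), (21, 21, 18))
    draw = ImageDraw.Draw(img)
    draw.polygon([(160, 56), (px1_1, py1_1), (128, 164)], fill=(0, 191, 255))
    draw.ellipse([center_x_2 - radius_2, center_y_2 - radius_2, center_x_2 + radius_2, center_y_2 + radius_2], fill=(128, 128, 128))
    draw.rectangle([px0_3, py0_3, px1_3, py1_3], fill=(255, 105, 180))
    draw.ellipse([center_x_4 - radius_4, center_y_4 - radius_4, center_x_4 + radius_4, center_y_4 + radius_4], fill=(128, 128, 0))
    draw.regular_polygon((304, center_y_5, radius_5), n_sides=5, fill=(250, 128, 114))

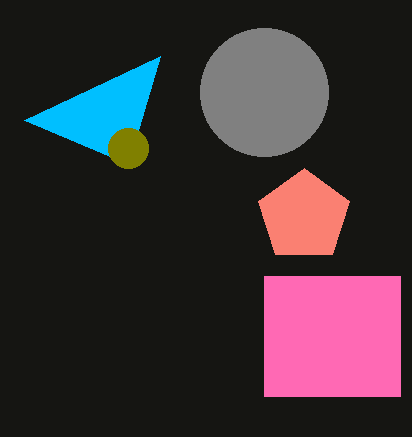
px1_1 = 24, py1_1 = 120, center_x_2 = 264, center_y_2 = 92, radius_2 = 64, px0_3 = 264, py0_3 = 276, px1_3 = 400, py1_3 = 396, center_x_4 = 128, center_y_4 = 148, radius_4 = 20, center_y_5 = 216, radius_5 = 48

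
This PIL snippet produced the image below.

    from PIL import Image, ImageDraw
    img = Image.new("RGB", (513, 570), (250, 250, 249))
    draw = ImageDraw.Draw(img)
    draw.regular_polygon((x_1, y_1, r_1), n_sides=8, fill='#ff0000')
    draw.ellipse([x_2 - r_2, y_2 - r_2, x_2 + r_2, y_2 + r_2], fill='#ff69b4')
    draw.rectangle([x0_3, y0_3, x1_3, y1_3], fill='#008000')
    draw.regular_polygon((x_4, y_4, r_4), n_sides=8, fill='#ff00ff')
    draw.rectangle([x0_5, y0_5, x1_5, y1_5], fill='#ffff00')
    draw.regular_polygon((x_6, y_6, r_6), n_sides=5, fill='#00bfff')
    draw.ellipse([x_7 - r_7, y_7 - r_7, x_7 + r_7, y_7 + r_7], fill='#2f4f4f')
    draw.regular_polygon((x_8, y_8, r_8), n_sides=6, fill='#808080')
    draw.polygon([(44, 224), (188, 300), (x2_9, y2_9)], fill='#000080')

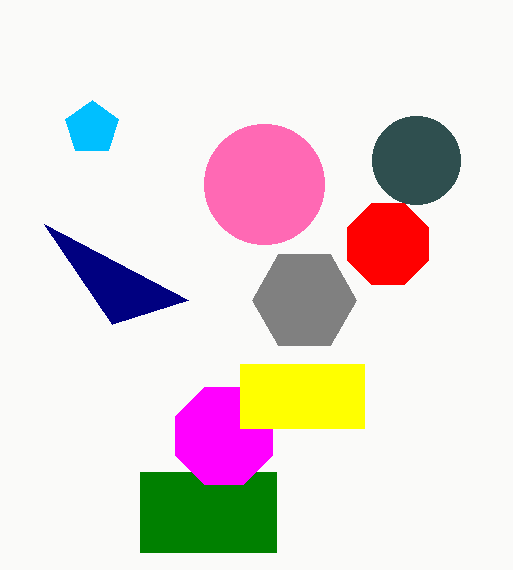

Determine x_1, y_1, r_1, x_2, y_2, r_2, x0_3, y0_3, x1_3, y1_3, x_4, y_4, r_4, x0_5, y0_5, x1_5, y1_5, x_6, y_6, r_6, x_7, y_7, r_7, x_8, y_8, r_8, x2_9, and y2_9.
x_1 = 388
y_1 = 244
r_1 = 44
x_2 = 264
y_2 = 184
r_2 = 60
x0_3 = 140
y0_3 = 472
x1_3 = 276
y1_3 = 552
x_4 = 224
y_4 = 436
r_4 = 52
x0_5 = 240
y0_5 = 364
x1_5 = 364
y1_5 = 428
x_6 = 92
y_6 = 128
r_6 = 28
x_7 = 416
y_7 = 160
r_7 = 44
x_8 = 304
y_8 = 300
r_8 = 52
x2_9 = 112
y2_9 = 324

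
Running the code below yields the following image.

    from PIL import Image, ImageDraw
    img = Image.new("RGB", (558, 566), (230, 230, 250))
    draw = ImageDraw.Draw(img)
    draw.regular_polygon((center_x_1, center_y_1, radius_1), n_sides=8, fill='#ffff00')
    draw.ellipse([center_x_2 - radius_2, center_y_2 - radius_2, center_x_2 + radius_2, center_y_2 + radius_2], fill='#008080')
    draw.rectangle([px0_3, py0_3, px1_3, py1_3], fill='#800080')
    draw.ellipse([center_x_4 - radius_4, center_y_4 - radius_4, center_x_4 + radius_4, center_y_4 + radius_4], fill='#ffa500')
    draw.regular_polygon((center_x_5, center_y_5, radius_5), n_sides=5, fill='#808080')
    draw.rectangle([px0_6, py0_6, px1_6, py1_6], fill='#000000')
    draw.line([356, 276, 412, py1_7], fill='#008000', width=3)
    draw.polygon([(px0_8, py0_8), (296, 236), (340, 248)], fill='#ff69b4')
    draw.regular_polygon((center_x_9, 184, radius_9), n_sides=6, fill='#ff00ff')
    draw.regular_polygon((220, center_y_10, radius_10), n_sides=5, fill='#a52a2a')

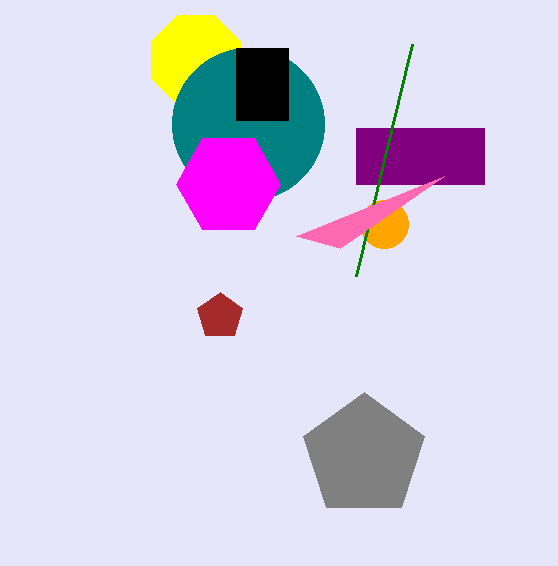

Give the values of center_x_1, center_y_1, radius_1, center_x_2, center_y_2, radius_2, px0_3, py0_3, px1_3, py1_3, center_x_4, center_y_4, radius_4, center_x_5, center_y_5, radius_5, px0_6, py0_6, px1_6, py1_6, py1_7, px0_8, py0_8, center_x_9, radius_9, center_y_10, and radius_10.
center_x_1 = 196; center_y_1 = 60; radius_1 = 48; center_x_2 = 248; center_y_2 = 124; radius_2 = 76; px0_3 = 356; py0_3 = 128; px1_3 = 484; py1_3 = 184; center_x_4 = 384; center_y_4 = 224; radius_4 = 24; center_x_5 = 364; center_y_5 = 456; radius_5 = 64; px0_6 = 236; py0_6 = 48; px1_6 = 288; py1_6 = 120; py1_7 = 44; px0_8 = 444; py0_8 = 176; center_x_9 = 228; radius_9 = 52; center_y_10 = 316; radius_10 = 24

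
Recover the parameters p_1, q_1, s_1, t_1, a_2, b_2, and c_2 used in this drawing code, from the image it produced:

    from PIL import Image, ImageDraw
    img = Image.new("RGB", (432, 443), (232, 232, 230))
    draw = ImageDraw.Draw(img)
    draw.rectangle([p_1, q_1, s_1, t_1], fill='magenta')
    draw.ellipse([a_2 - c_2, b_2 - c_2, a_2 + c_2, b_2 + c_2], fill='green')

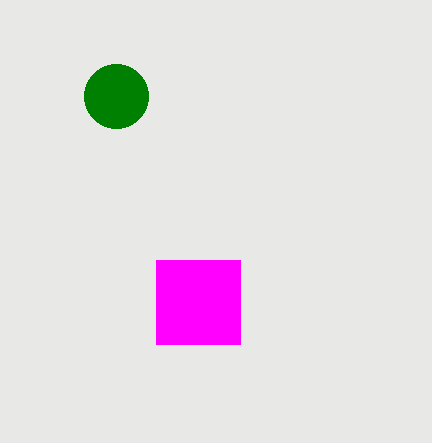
p_1 = 156; q_1 = 260; s_1 = 240; t_1 = 344; a_2 = 116; b_2 = 96; c_2 = 32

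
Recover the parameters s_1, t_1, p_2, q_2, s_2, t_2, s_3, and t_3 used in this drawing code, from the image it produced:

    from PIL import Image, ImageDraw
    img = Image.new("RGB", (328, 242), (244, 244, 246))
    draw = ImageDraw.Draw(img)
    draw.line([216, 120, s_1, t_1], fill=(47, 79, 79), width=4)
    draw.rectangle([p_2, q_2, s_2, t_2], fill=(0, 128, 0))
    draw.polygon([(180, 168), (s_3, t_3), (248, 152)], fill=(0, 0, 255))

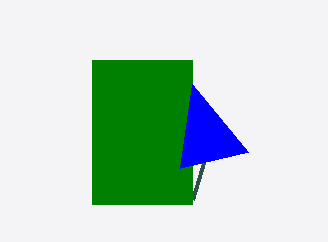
s_1 = 192; t_1 = 200; p_2 = 92; q_2 = 60; s_2 = 192; t_2 = 204; s_3 = 192; t_3 = 84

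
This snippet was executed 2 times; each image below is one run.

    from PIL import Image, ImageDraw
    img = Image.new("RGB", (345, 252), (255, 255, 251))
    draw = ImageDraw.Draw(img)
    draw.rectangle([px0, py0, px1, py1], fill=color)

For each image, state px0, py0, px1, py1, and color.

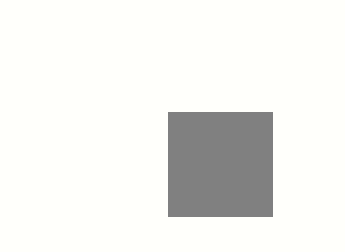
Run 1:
px0 = 168; py0 = 112; px1 = 272; py1 = 216; color = 'gray'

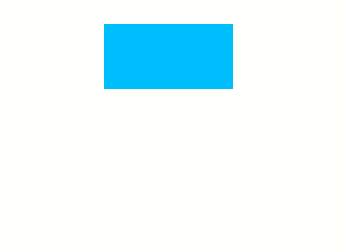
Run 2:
px0 = 104; py0 = 24; px1 = 232; py1 = 88; color = 'deepskyblue'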